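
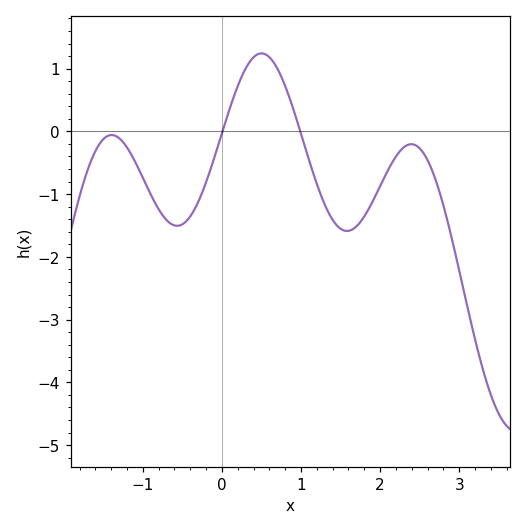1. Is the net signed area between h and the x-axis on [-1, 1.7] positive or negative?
negative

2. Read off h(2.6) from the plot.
-0.5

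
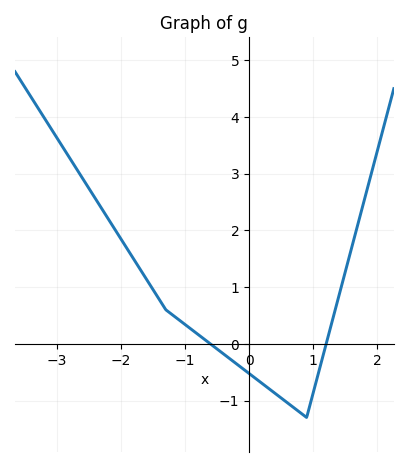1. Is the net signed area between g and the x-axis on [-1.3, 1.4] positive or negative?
negative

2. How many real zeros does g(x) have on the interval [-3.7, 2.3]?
2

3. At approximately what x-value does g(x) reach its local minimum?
0.9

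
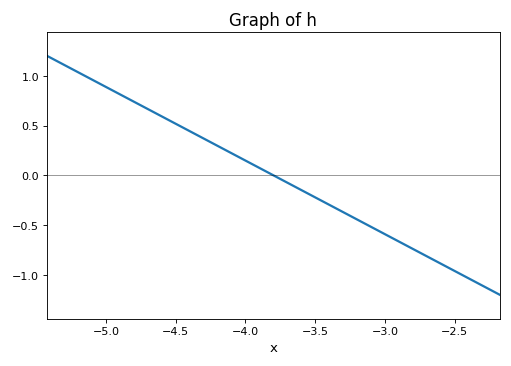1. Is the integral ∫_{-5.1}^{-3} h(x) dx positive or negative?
positive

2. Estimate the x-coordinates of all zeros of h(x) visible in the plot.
-3.8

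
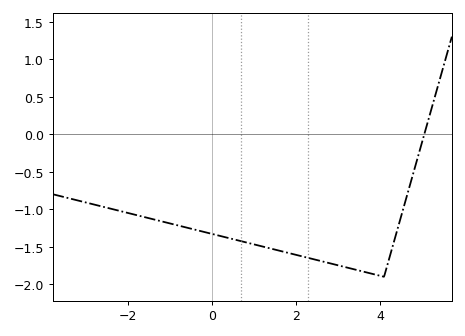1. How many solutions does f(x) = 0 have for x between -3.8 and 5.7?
1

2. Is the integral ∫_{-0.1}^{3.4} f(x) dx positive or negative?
negative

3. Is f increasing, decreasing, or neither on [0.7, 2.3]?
decreasing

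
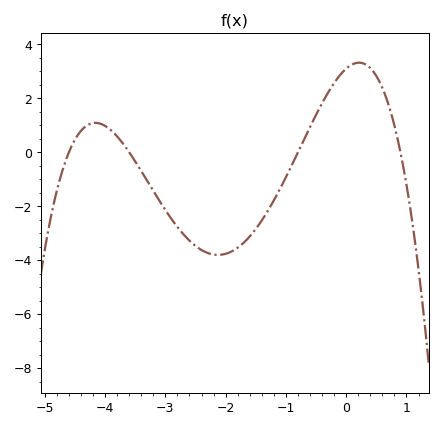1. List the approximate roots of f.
-4.6, -3.6, -0.8, 0.9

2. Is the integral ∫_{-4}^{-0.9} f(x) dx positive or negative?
negative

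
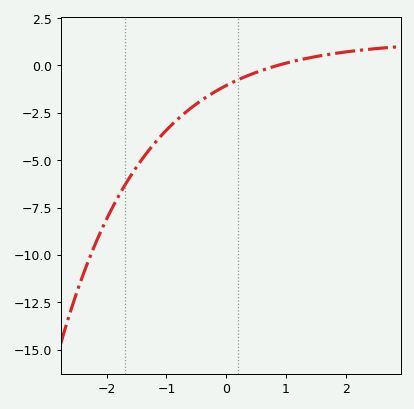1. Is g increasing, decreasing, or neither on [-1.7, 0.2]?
increasing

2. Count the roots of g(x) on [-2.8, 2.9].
1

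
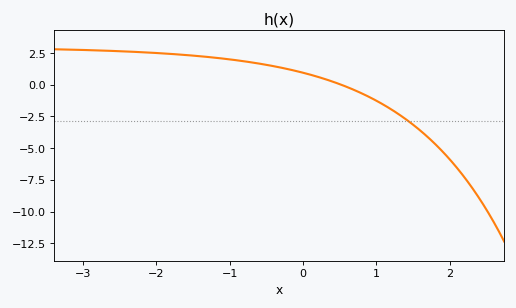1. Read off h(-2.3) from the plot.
2.6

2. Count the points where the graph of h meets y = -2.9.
1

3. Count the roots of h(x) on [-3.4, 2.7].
1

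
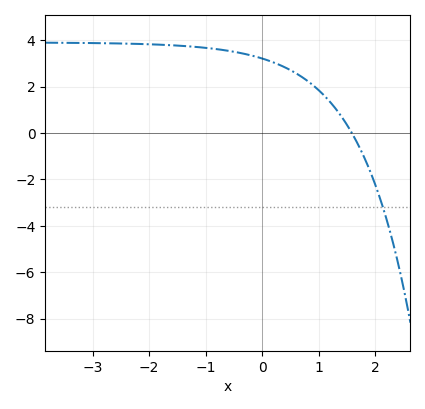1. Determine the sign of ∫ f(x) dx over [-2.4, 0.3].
positive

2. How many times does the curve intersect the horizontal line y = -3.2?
1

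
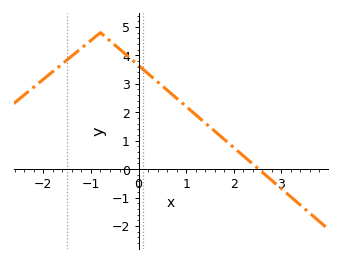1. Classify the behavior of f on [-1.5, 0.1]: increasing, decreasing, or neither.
neither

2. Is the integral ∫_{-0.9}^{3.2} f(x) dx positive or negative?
positive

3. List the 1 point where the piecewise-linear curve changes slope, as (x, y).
(-0.8, 4.8)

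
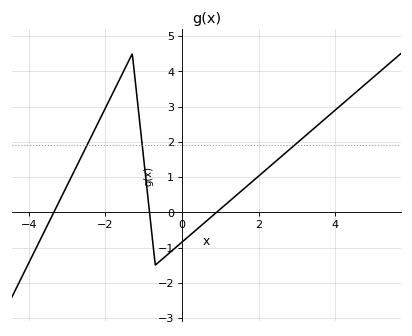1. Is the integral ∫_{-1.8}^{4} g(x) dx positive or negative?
positive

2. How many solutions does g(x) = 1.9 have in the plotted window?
3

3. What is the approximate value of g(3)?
1.96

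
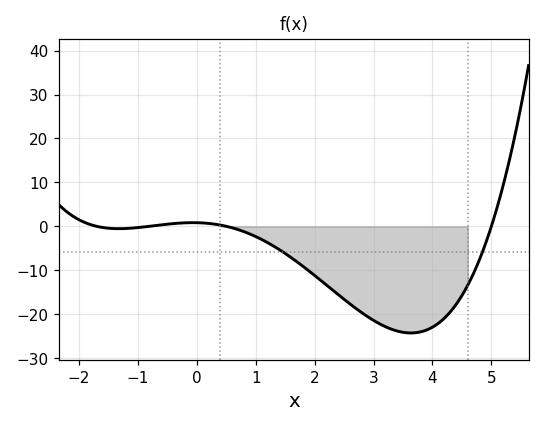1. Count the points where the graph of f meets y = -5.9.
2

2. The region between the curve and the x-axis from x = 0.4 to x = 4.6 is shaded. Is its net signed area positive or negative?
negative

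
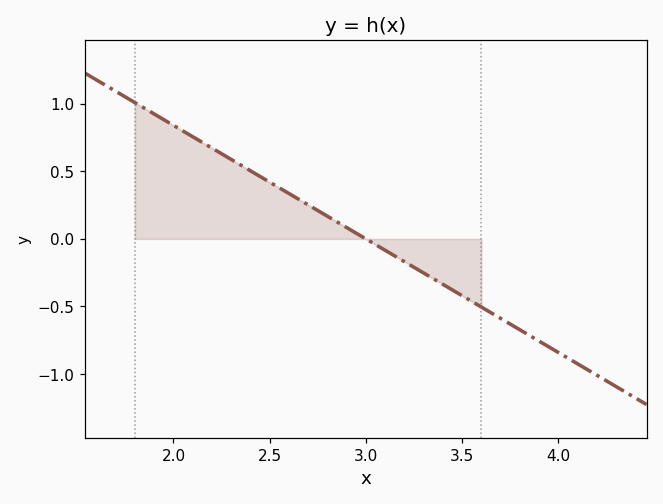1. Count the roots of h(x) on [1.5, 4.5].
1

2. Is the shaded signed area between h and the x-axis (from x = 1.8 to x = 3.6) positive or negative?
positive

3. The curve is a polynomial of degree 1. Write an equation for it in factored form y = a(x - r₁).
y = -0.84(x - 3)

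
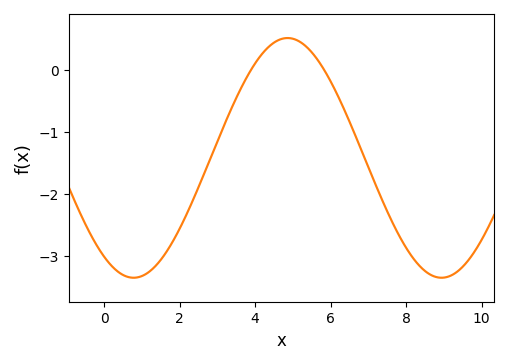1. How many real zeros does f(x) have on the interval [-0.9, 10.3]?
2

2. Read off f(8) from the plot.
-2.9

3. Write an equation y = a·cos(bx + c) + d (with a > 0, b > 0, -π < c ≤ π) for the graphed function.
y = 1.93cos(0.77x + 2.5) - 1.42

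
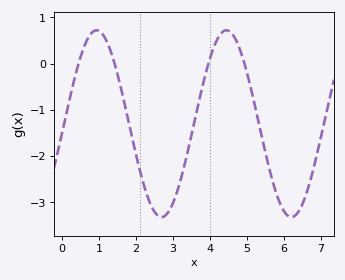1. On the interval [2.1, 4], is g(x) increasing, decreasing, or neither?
neither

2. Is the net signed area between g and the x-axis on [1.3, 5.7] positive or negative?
negative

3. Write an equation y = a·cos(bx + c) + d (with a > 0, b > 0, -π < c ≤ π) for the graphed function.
y = 2.02cos(1.8x - 1.7) - 1.3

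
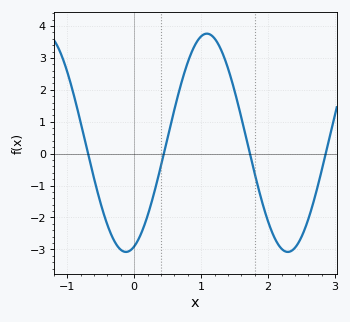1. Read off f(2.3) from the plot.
-3.1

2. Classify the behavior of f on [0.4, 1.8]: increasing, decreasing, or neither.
neither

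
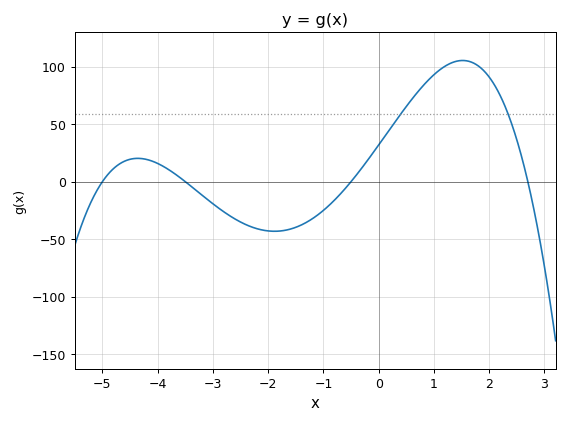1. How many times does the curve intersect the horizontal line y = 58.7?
2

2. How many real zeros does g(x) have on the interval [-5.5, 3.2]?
4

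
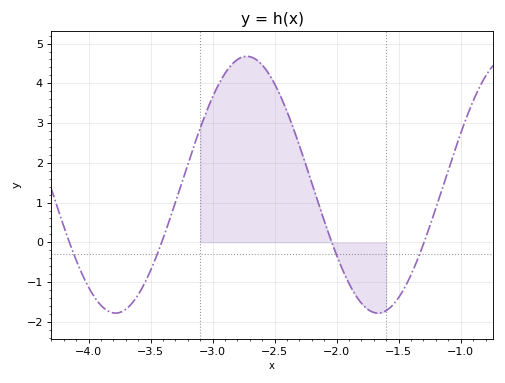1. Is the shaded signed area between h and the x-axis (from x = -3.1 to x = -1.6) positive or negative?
positive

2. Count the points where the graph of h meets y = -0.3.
4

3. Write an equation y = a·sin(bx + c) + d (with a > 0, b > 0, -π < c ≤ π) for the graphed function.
y = 3.23sin(3x - 2.9) + 1.45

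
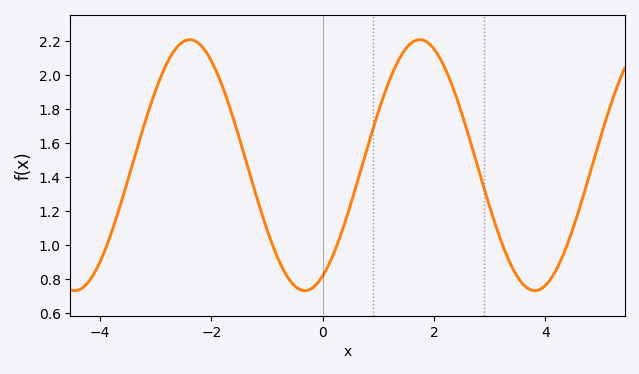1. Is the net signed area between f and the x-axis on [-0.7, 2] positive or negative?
positive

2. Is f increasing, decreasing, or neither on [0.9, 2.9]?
neither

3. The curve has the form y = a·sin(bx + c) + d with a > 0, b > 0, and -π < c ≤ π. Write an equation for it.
y = 0.74sin(1.52x - 1.08) + 1.47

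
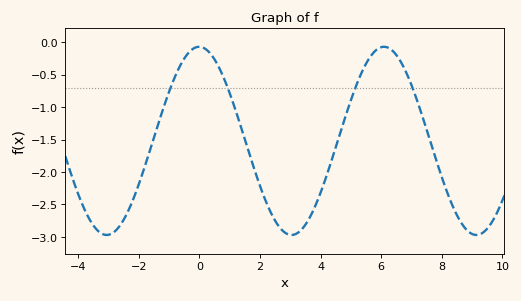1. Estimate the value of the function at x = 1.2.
-1.05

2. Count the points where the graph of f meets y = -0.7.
4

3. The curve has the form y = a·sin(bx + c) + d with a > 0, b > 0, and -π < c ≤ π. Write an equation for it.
y = 1.45sin(1x + 1.6) - 1.52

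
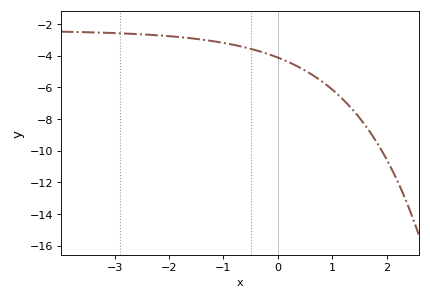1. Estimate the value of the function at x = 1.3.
-7.2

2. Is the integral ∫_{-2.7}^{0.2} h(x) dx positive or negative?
negative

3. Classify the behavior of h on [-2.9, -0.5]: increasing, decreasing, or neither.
decreasing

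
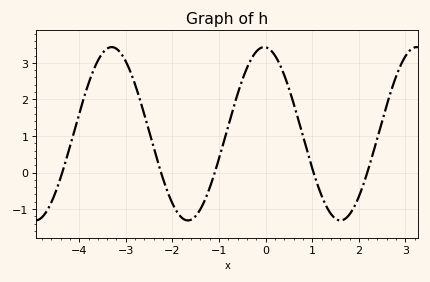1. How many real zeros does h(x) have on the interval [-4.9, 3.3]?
5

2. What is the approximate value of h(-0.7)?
1.73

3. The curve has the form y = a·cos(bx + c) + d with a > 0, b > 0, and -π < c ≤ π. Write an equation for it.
y = 2.37cos(1.92x + 0.06) + 1.06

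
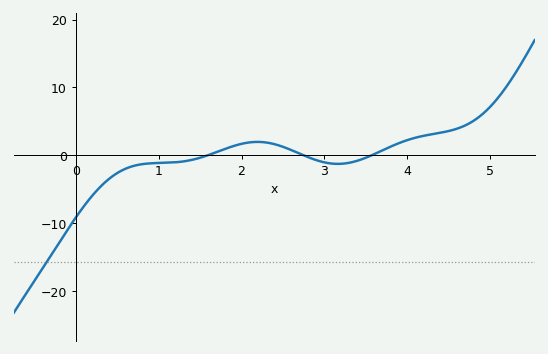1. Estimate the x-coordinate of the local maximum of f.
2.19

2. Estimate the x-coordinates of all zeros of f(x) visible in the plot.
1.6, 2.74, 3.57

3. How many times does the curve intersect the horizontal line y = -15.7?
1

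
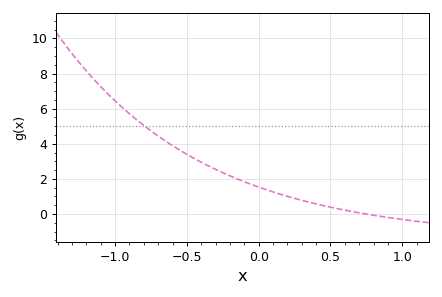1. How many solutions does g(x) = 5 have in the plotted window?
1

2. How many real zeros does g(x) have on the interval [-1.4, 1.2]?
1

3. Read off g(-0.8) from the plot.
5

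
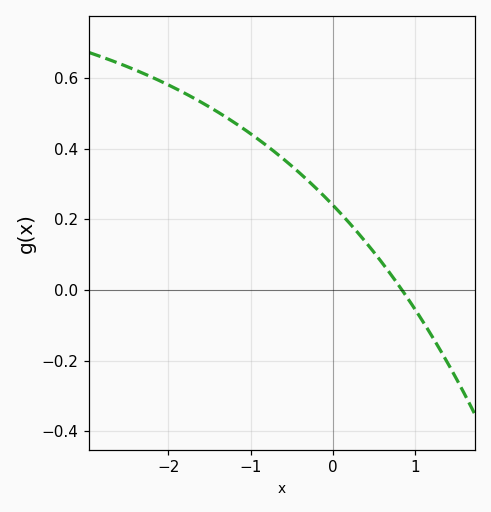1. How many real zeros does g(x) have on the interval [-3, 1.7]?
1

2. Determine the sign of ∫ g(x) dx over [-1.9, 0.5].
positive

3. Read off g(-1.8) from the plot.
0.56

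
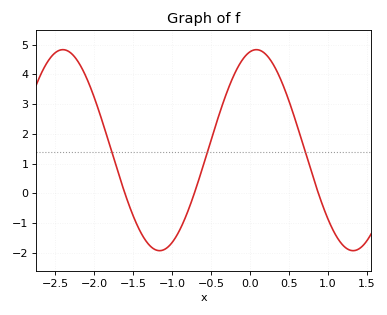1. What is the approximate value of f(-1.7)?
0.738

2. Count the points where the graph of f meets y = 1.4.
3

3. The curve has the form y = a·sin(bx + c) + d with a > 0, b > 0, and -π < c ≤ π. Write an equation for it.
y = 3.38sin(2.53x + 1.37) + 1.45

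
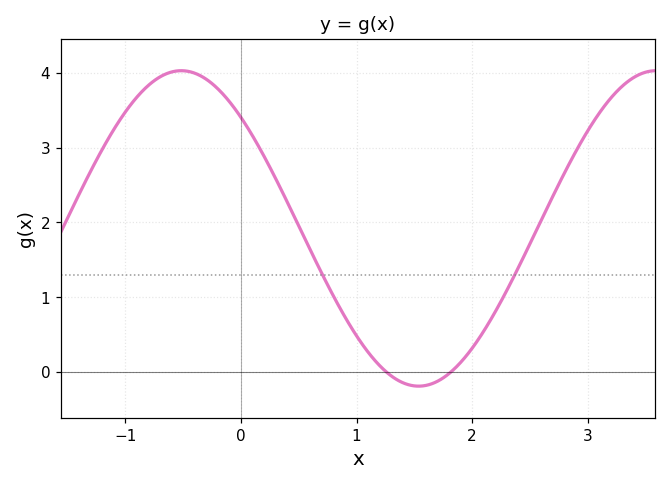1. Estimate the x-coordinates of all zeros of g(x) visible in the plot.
1.3, 1.8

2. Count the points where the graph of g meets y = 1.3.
2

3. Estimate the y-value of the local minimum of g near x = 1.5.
-0.2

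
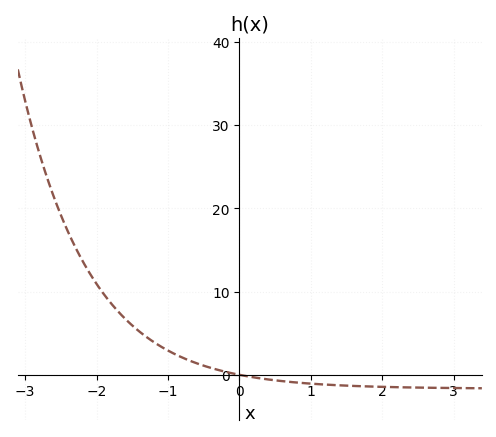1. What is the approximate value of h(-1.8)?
8.61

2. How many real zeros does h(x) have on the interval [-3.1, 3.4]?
1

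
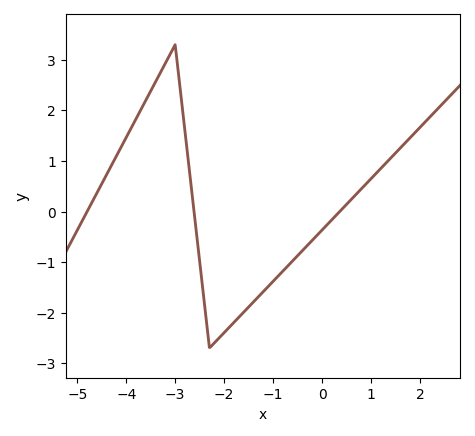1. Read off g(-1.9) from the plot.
-2.29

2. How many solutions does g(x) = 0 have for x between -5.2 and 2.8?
3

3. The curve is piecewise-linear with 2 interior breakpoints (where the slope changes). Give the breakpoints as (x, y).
(-3, 3.3); (-2.3, -2.7)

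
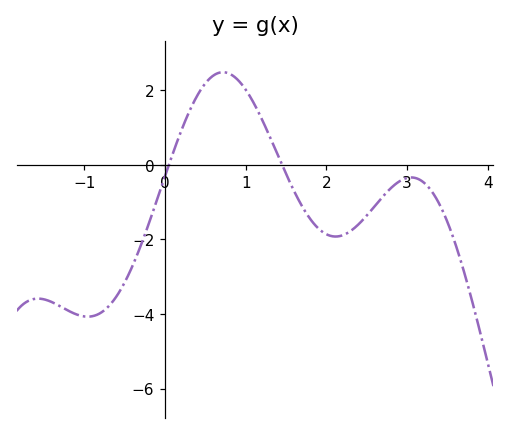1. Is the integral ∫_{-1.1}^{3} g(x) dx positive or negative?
negative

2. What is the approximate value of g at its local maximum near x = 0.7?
2.4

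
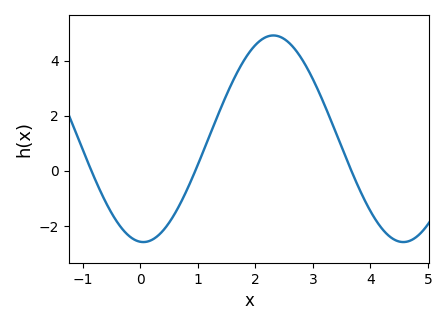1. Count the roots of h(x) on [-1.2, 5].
3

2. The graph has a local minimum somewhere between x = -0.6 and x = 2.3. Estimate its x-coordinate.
0.1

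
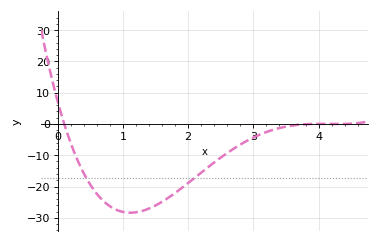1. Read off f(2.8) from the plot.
-7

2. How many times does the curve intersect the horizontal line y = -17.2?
2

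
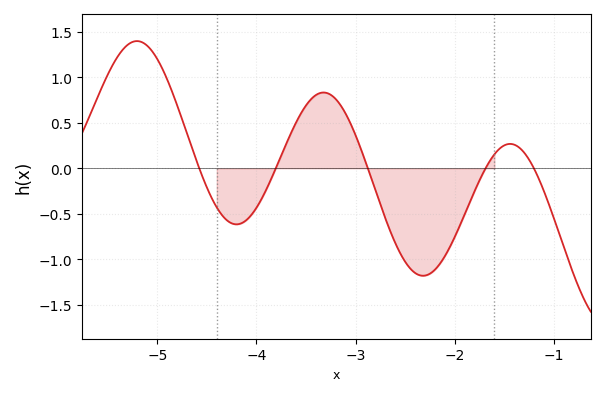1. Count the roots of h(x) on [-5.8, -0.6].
5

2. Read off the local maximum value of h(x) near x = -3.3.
0.85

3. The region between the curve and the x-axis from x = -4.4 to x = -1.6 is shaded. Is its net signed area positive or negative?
negative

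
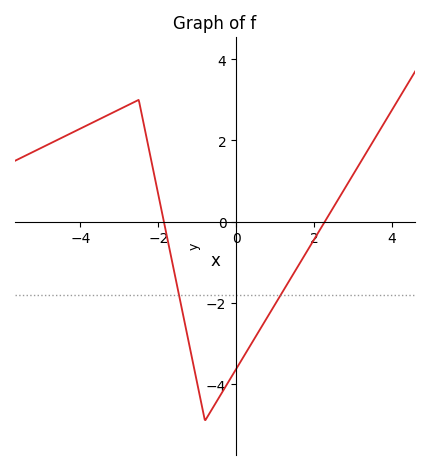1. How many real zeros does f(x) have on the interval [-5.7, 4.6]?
2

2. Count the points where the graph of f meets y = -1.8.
2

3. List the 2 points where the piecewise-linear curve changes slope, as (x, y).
(-2.5, 3); (-0.8, -4.9)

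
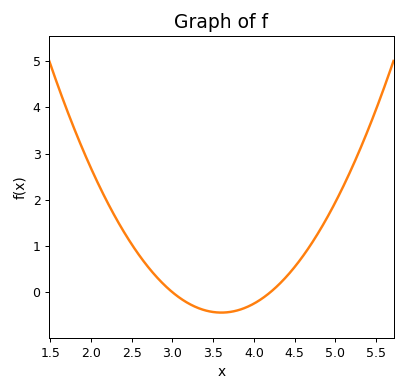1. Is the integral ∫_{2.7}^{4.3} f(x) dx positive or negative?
negative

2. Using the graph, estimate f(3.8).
-0.39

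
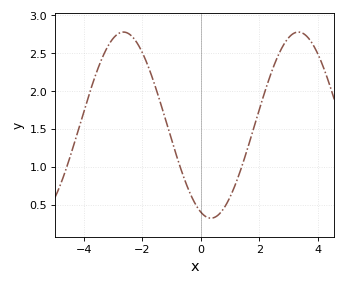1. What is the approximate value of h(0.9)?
0.5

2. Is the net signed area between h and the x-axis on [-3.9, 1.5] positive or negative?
positive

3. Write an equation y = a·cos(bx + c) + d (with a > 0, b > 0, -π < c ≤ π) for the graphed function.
y = 1.23cos(1.1x + 2.8) + 1.55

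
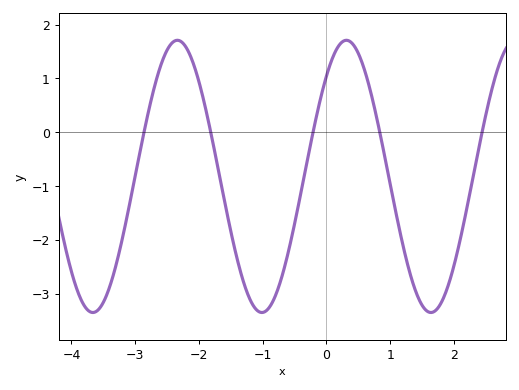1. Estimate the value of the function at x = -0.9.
-3.3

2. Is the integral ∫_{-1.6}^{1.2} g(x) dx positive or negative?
negative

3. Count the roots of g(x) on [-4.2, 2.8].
5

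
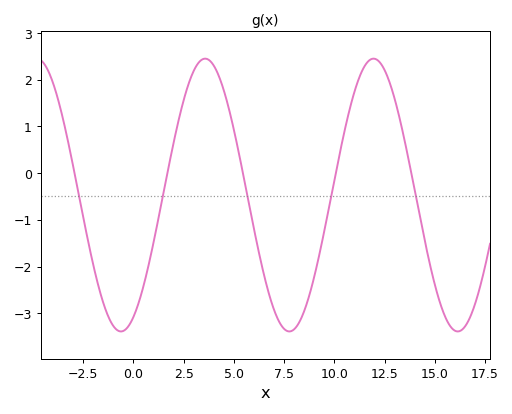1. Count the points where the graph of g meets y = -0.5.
5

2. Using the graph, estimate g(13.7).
0.278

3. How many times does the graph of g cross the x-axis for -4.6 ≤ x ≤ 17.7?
5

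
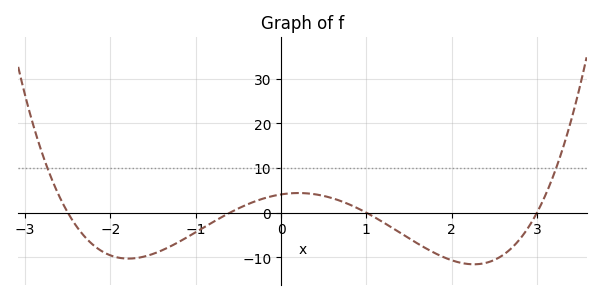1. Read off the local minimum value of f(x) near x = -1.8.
-10.3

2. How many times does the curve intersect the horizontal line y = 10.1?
2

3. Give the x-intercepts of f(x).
-2.5, -0.6, 1, 3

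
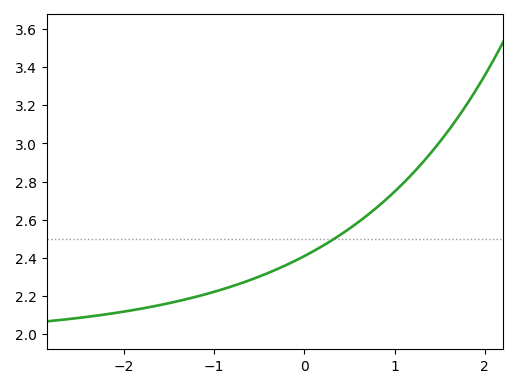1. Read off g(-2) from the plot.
2.12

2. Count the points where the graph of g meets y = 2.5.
1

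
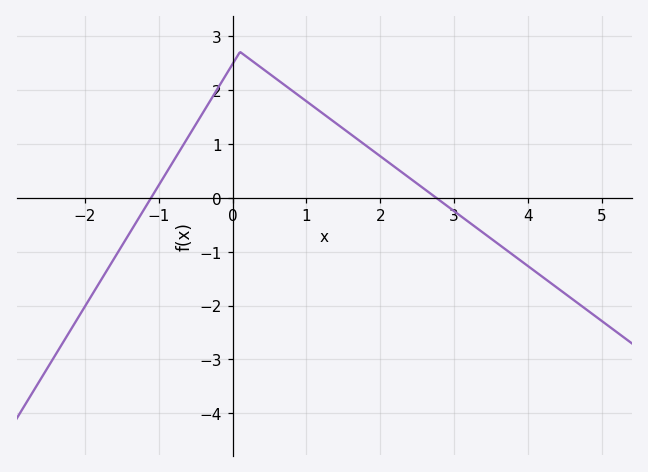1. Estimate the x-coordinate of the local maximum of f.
0.102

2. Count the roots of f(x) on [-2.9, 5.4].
2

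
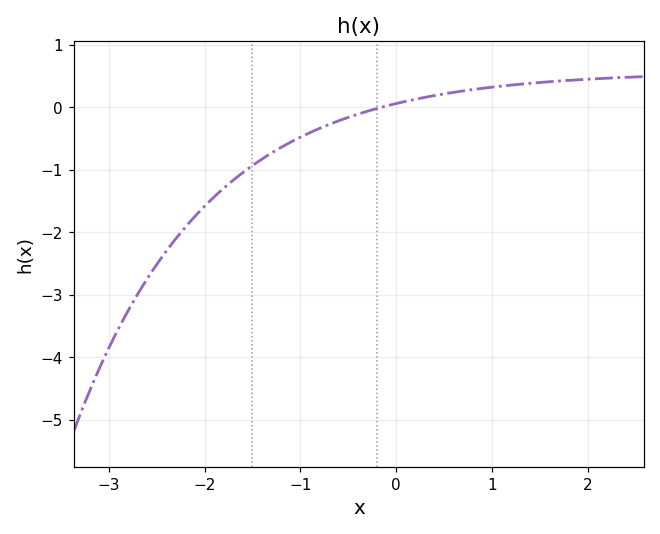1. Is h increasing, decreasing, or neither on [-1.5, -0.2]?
increasing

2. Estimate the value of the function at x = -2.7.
-3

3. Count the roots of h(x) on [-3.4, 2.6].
1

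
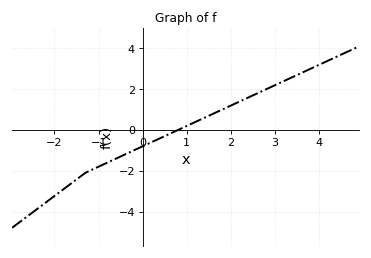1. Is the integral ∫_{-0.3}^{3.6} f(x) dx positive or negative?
positive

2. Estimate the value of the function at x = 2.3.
1.4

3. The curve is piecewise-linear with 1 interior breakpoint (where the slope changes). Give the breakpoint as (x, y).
(-1.3, -2.1)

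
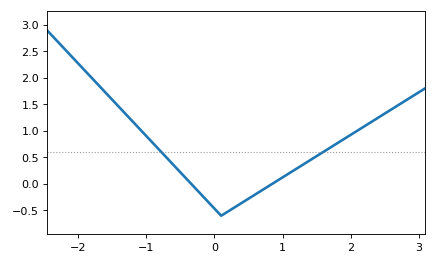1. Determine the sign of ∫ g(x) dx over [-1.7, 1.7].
positive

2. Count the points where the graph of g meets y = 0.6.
2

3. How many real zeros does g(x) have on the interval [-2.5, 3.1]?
2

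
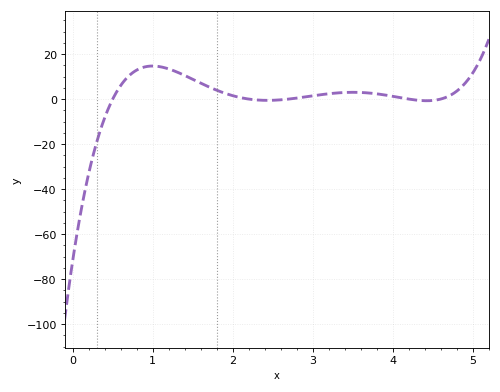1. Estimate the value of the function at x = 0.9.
14.3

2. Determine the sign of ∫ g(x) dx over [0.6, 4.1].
positive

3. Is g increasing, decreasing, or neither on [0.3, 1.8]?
neither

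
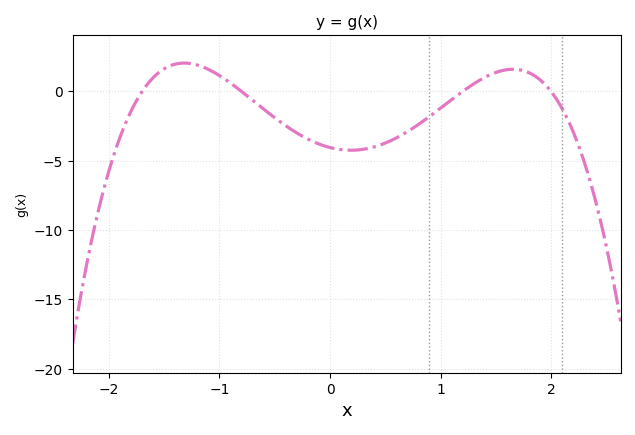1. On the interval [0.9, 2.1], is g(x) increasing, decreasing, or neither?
neither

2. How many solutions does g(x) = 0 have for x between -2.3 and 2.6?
4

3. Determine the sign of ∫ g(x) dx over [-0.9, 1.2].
negative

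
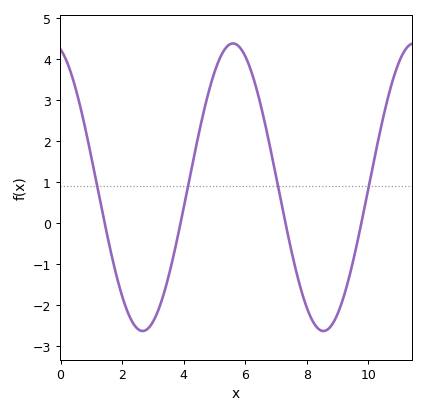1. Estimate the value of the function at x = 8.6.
-2.6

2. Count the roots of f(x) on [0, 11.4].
4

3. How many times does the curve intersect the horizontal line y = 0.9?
4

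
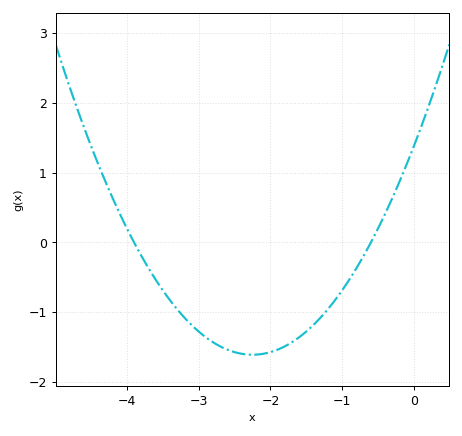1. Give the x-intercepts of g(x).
-3.9, -0.6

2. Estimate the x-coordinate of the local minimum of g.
-2.25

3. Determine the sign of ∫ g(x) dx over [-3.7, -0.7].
negative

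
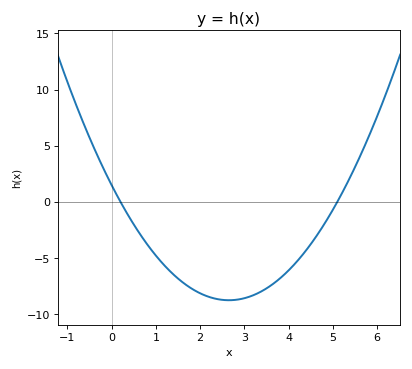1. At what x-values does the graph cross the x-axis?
0.2, 5.1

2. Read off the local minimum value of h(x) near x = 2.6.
-8.76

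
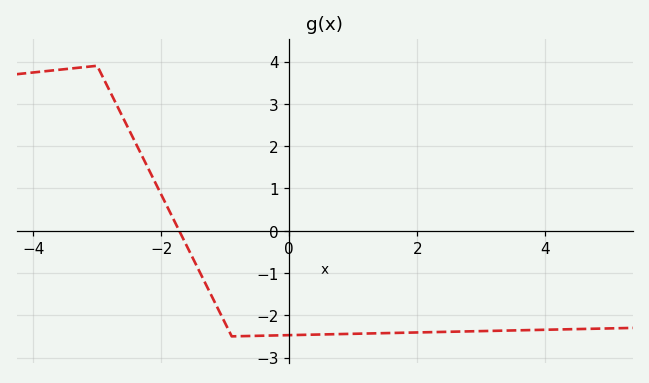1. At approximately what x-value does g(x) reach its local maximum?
-3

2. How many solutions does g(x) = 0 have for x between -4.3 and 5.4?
1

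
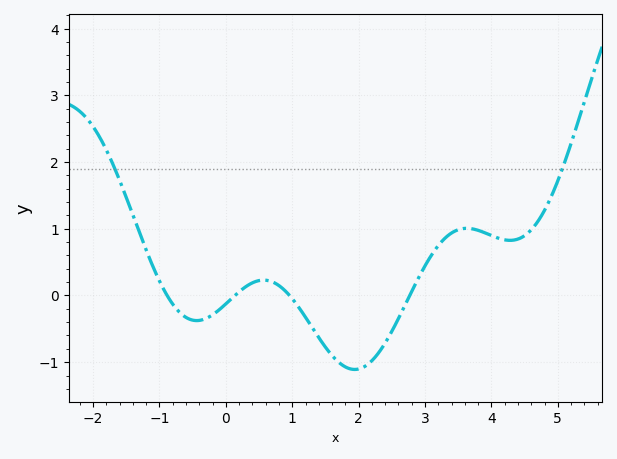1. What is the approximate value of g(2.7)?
-0.1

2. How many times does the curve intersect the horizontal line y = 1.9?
2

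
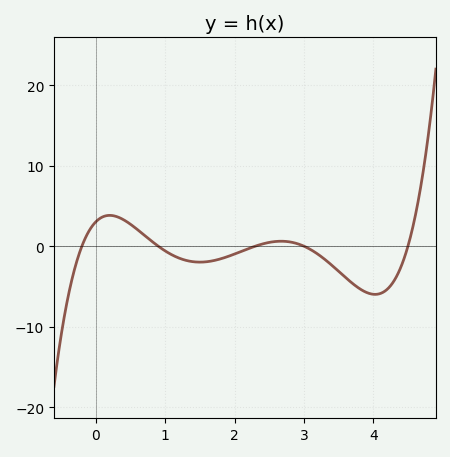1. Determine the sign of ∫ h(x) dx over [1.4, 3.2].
negative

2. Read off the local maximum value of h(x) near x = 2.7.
1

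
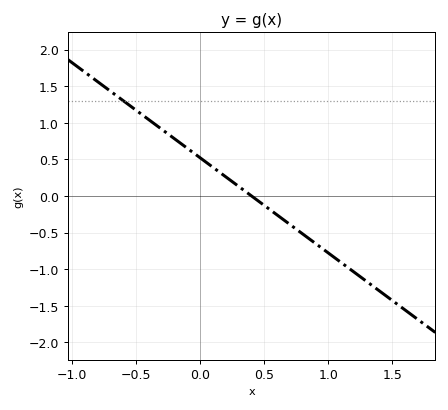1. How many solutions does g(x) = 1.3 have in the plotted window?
1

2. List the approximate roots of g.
0.4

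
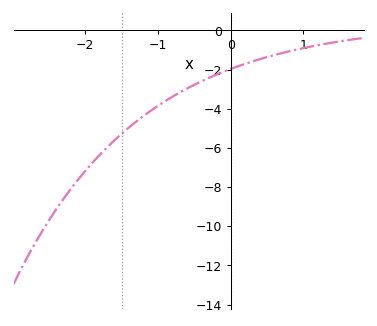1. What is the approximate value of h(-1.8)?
-6.4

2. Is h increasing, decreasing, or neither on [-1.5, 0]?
increasing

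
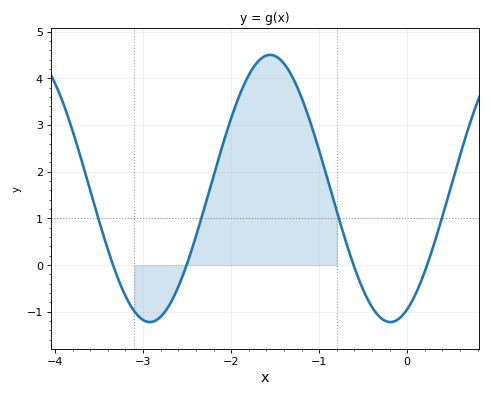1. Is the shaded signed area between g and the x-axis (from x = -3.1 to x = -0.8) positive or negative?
positive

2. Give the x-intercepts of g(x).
-3.3, -2.5, -0.6, 0.2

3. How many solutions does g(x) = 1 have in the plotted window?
4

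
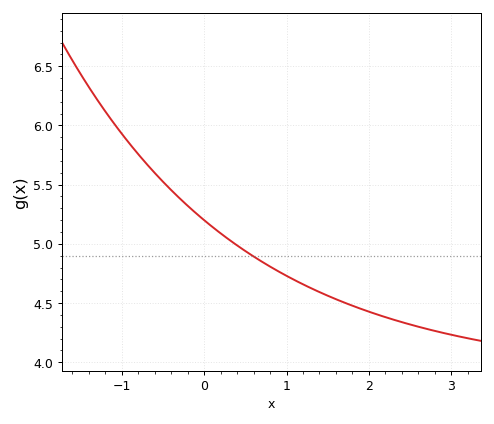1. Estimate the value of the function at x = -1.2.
6.1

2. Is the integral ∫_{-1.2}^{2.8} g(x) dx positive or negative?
positive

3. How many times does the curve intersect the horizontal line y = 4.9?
1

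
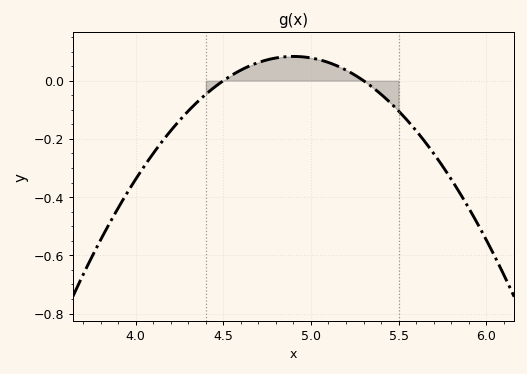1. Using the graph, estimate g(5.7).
-0.24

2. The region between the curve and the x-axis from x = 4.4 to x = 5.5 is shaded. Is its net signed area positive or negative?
positive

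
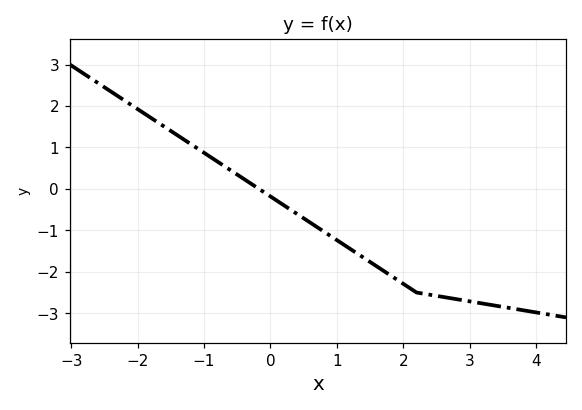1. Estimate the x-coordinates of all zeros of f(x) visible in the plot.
-0.173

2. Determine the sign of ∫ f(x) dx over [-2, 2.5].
negative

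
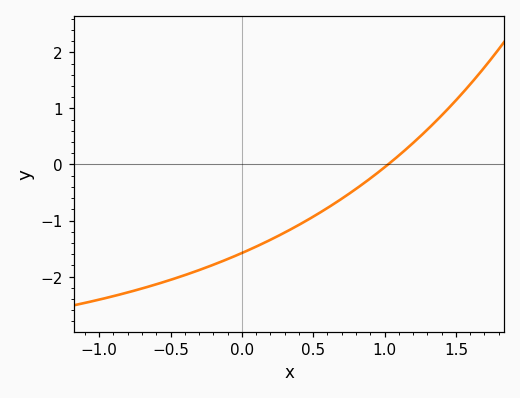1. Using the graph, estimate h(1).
-0.1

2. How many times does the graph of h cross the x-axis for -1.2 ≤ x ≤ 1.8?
1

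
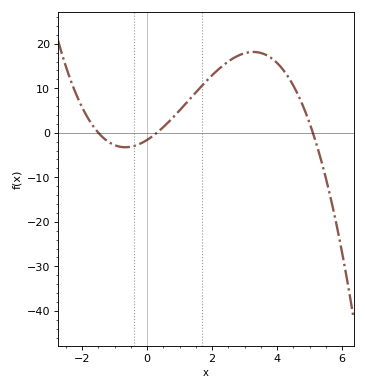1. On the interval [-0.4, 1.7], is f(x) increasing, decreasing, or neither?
increasing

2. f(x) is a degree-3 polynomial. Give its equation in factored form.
y = -0.7(x + 1.5)(x - 0.3)(x - 5.1)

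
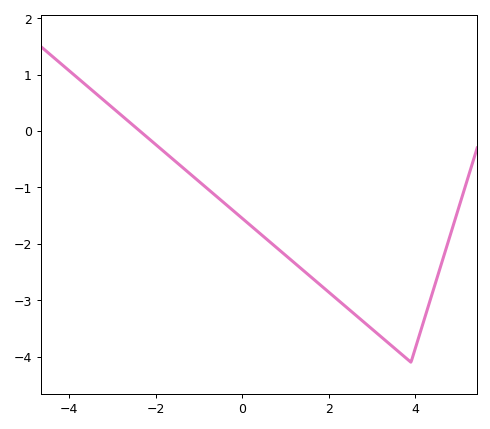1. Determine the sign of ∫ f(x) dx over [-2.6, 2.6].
negative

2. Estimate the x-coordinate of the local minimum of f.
4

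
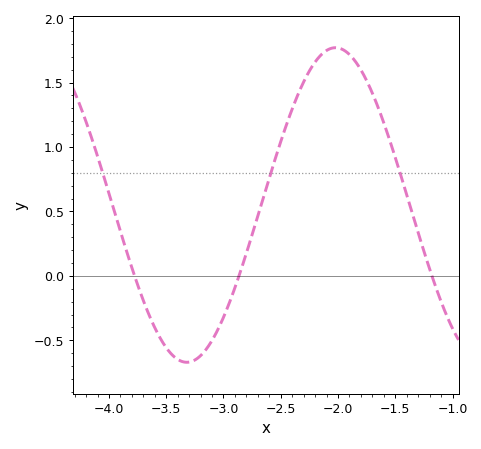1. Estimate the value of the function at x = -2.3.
1.5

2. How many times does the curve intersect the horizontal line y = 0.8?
3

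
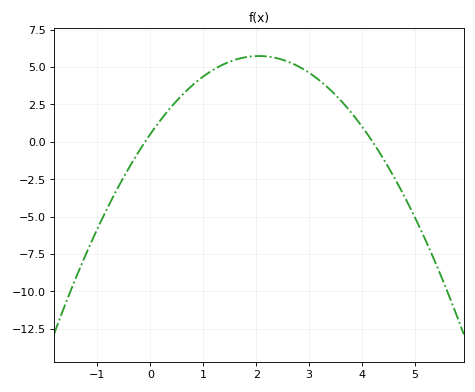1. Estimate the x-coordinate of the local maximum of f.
2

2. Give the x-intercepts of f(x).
-0.2, 4.2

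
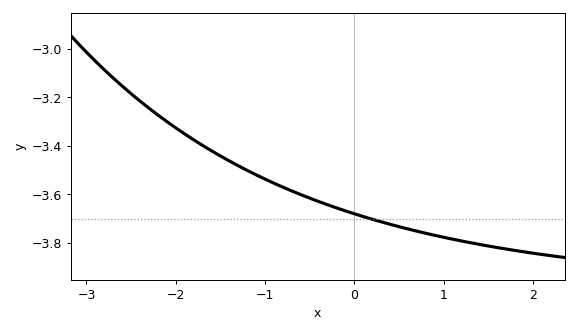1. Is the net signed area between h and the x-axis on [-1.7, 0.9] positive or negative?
negative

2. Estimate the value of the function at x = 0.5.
-3.74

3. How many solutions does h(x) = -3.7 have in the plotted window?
1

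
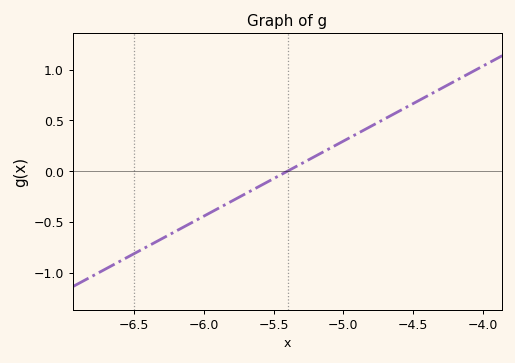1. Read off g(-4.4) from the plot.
0.74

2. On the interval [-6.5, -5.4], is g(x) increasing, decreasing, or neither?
increasing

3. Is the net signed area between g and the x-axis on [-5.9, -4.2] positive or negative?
positive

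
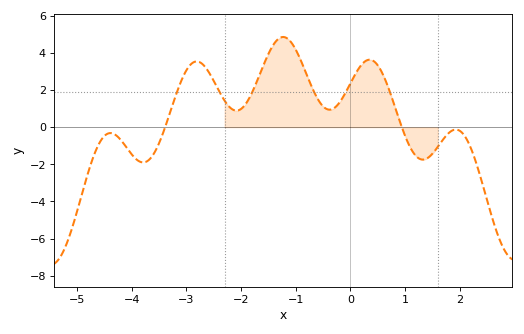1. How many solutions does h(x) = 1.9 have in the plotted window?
6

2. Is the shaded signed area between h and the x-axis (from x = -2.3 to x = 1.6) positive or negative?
positive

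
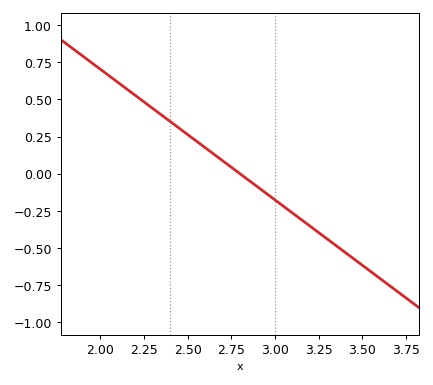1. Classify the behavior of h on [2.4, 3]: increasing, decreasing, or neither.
decreasing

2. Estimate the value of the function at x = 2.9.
-0.088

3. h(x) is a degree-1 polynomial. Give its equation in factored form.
y = -0.88(x - 2.8)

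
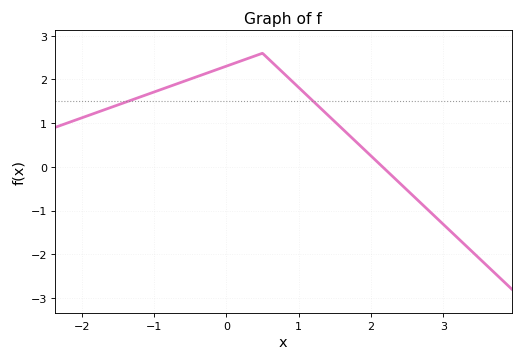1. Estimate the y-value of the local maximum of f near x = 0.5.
2.6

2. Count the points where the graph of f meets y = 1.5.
2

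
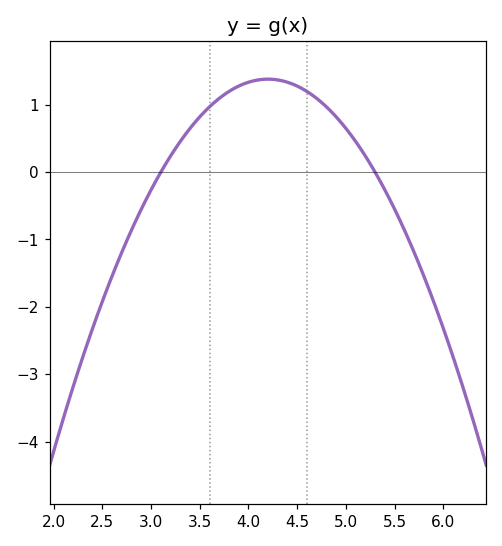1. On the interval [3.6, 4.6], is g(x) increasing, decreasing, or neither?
neither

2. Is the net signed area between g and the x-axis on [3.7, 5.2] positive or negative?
positive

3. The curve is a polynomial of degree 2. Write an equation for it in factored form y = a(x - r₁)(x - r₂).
y = -1.14(x - 3.1)(x - 5.3)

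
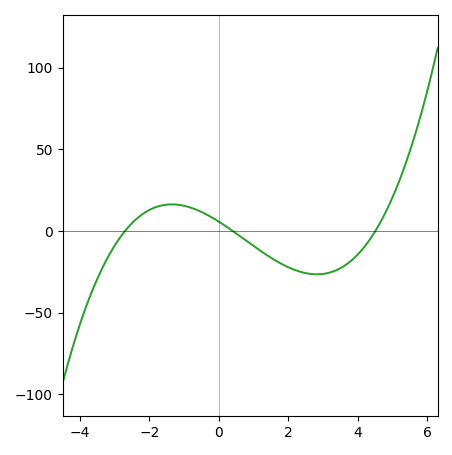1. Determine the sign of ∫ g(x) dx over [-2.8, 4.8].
negative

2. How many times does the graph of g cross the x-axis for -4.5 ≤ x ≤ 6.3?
3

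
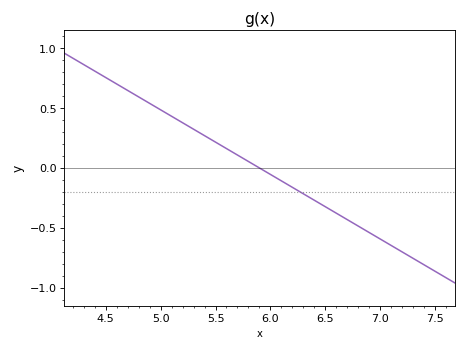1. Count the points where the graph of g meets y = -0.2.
1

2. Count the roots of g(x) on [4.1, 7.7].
1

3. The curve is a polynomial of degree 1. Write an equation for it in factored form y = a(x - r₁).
y = -0.54(x - 5.9)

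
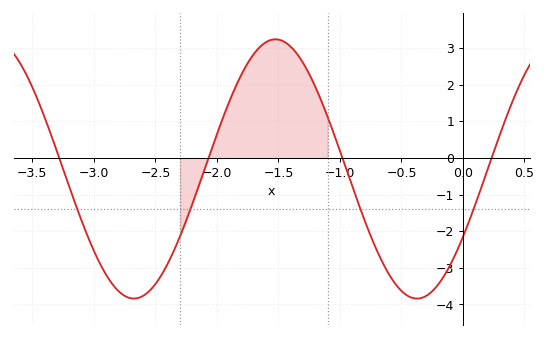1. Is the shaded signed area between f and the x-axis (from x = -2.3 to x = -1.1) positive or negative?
positive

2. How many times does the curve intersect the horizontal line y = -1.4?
4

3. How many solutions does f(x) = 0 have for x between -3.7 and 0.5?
4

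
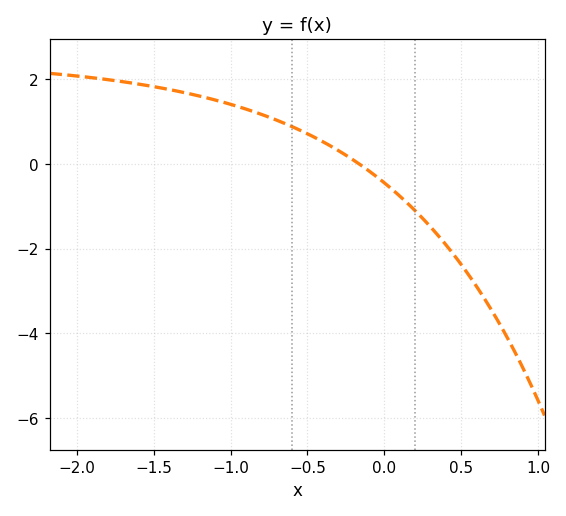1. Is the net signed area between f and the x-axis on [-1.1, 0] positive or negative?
positive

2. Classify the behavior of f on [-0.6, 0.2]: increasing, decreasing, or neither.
decreasing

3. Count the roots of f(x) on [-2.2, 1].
1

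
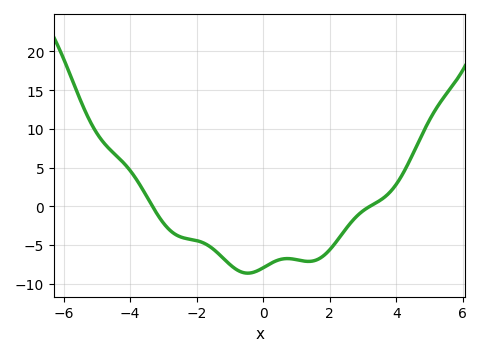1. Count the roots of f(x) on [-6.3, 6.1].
2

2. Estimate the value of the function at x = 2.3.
-3.99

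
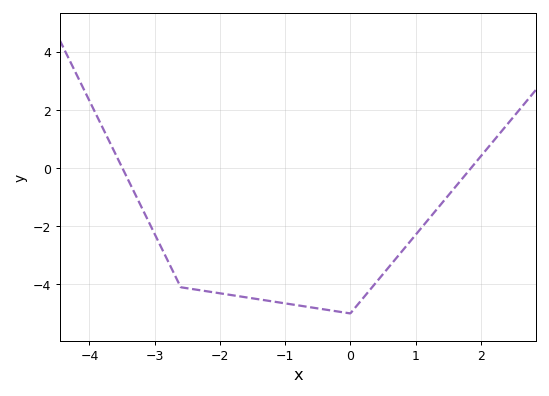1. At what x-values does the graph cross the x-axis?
-3.5, 1.9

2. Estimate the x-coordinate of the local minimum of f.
0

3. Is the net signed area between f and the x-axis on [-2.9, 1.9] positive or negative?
negative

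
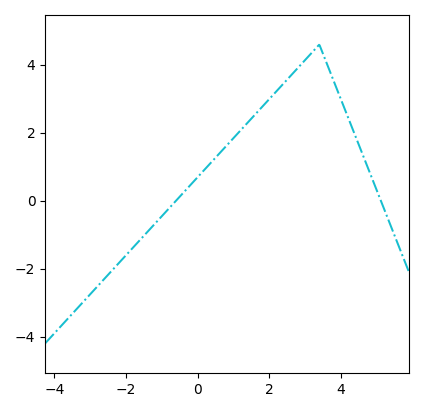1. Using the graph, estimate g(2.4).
3.45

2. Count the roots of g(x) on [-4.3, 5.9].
2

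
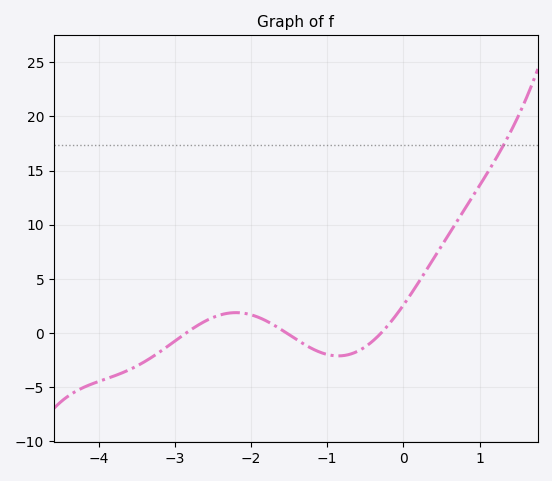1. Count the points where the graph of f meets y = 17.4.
1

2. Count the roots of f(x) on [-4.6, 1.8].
3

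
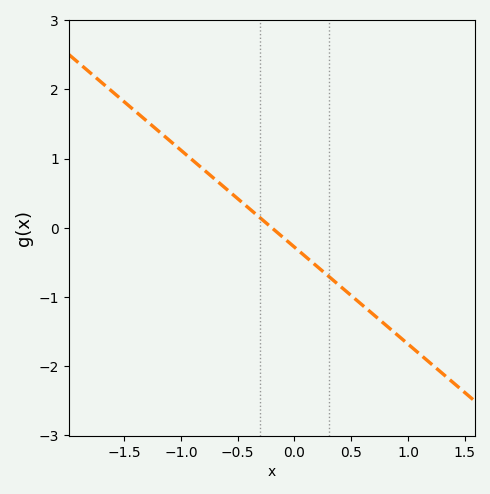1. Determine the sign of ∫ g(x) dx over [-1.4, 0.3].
positive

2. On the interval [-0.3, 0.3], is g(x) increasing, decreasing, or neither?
decreasing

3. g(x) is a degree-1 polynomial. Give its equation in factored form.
y = -1.4(x + 0.2)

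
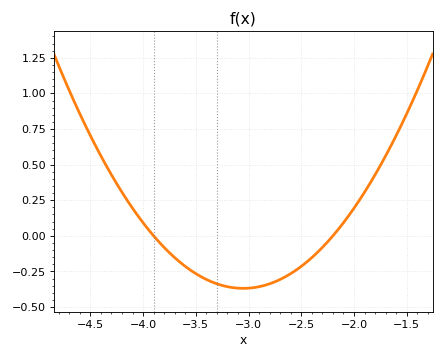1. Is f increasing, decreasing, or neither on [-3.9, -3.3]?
decreasing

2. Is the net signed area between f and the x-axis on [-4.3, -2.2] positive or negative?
negative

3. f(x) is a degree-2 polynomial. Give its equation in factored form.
y = 0.51(x + 3.9)(x + 2.2)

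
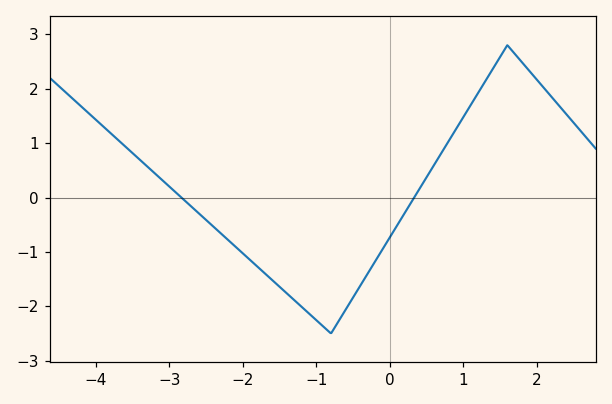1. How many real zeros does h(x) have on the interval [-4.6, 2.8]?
2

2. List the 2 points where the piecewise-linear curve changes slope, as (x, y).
(-0.8, -2.5); (1.6, 2.8)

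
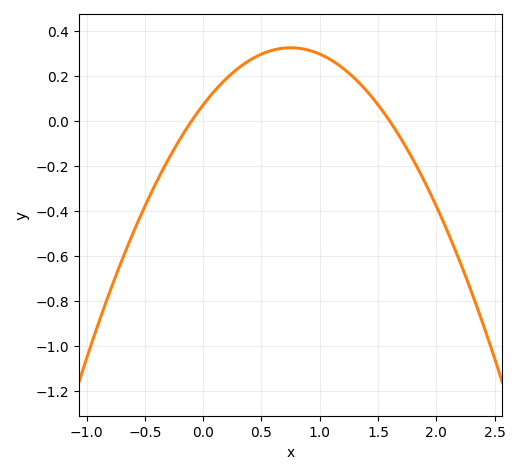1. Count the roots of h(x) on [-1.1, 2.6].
2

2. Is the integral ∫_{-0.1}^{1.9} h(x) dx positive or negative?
positive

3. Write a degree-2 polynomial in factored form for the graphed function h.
y = -0.45(x + 0.1)(x - 1.6)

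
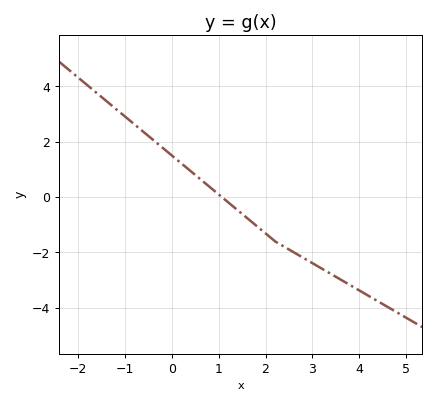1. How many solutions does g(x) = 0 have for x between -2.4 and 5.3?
1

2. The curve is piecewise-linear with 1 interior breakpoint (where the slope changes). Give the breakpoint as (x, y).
(2.2, -1.6)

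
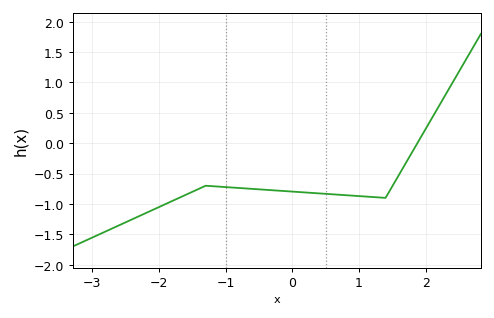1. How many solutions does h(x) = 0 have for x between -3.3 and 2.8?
1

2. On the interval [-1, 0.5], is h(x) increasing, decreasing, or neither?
decreasing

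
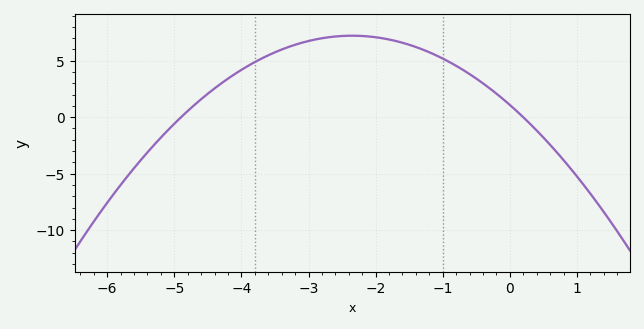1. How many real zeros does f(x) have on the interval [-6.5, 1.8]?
2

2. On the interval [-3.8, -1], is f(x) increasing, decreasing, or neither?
neither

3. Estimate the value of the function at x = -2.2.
7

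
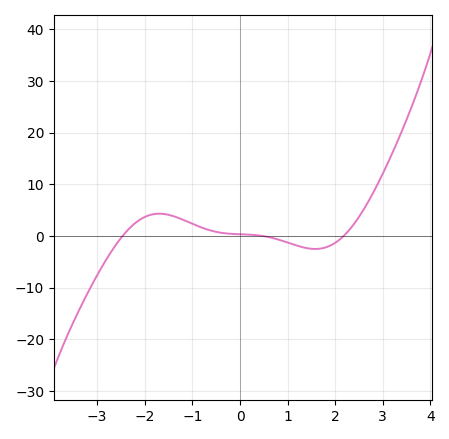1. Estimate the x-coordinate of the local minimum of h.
1.58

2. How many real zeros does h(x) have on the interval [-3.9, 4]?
3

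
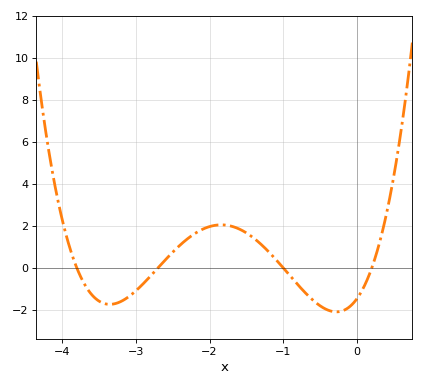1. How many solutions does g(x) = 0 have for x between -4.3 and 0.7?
4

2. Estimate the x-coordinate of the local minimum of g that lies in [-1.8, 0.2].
-0.28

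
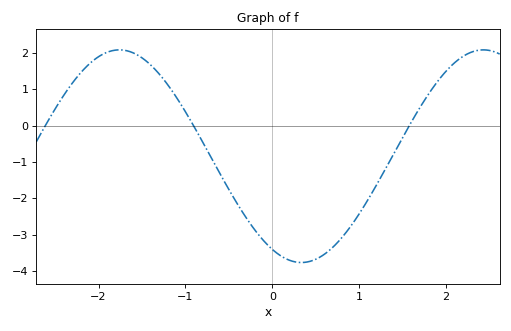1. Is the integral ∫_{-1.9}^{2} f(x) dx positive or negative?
negative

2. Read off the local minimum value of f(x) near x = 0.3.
-3.8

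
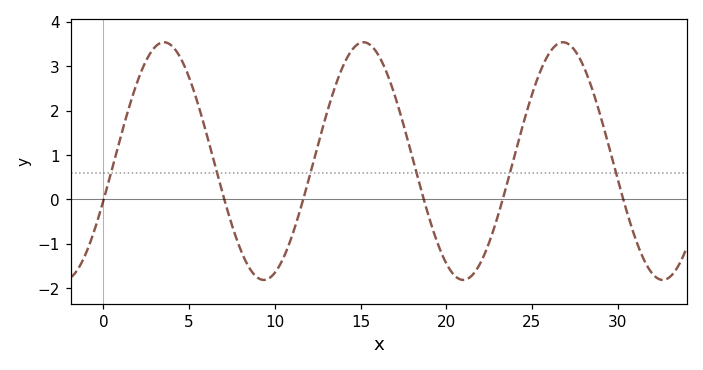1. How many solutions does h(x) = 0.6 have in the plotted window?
6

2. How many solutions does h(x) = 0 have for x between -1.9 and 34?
6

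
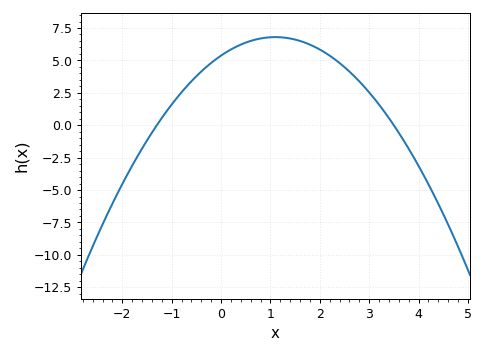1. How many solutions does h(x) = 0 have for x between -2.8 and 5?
2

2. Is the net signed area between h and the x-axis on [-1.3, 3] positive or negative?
positive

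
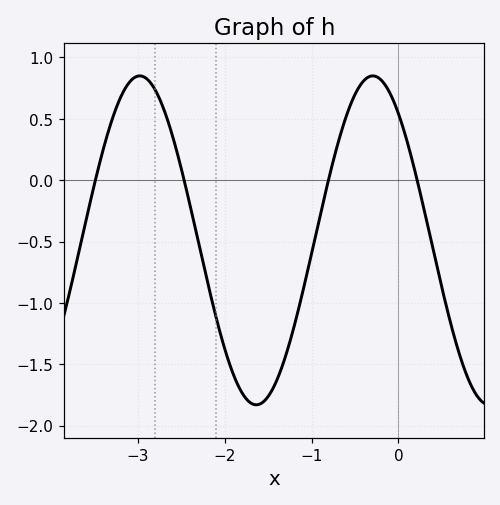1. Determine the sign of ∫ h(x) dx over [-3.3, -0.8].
negative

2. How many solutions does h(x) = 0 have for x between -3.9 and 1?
4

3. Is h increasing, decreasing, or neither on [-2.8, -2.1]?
decreasing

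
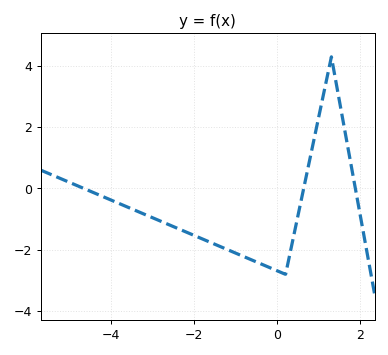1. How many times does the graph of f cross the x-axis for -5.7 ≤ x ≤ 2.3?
3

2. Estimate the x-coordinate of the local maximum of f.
1.2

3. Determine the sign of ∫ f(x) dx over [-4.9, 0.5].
negative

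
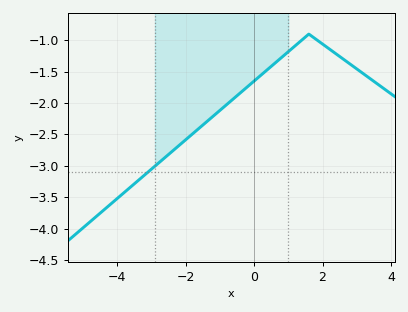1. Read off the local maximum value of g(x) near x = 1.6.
-0.9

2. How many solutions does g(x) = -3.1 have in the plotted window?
1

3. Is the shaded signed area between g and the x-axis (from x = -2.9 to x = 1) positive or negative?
negative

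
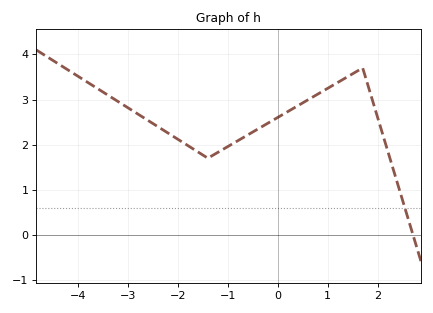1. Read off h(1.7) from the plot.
3.7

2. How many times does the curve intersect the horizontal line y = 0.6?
1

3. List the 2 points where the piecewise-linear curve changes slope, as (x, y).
(-1.4, 1.7); (1.7, 3.7)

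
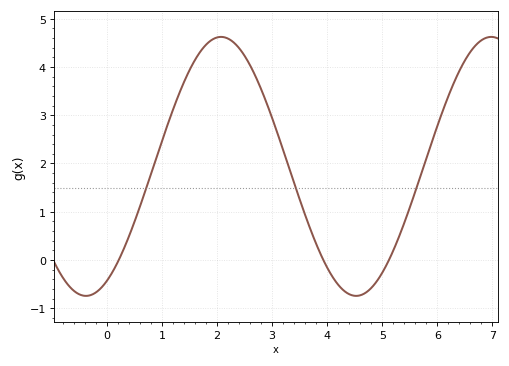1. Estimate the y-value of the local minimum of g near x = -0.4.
-0.7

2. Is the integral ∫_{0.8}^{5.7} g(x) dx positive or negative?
positive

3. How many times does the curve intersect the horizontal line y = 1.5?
3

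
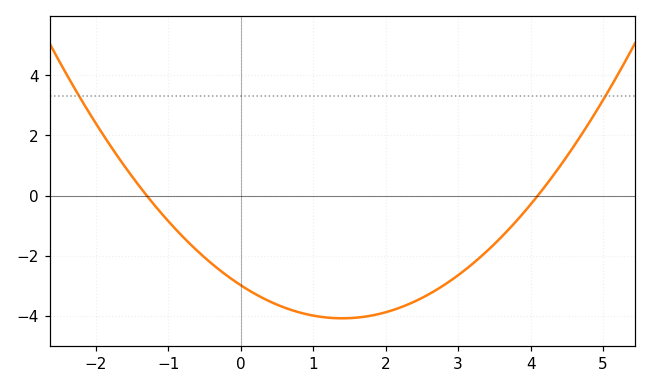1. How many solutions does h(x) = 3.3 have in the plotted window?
2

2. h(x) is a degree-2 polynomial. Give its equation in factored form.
y = 0.56(x + 1.3)(x - 4.1)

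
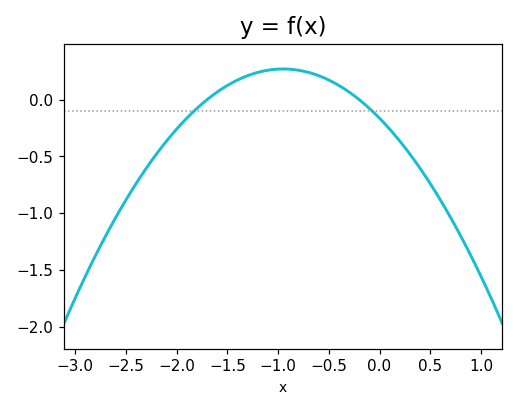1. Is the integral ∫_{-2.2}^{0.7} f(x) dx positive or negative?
negative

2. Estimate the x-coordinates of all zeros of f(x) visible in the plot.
-1.7, -0.2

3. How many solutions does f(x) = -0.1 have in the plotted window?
2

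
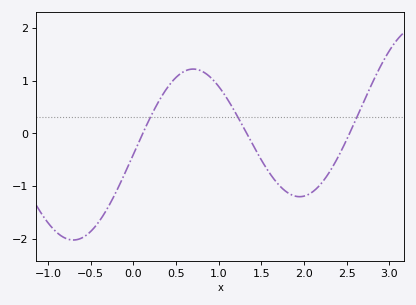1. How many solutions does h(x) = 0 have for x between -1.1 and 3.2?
3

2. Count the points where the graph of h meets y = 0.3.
3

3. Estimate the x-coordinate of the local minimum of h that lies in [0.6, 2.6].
1.95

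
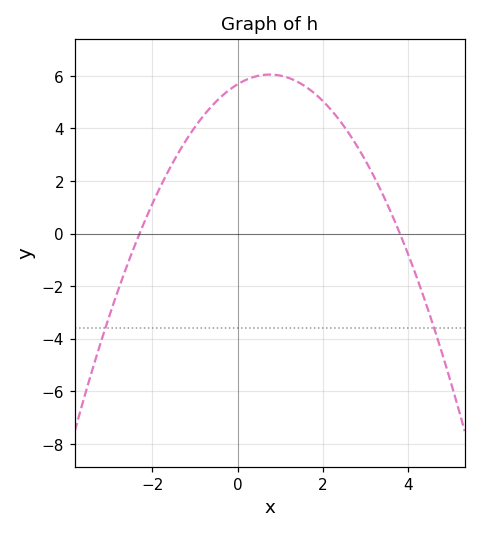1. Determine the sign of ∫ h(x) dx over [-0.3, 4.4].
positive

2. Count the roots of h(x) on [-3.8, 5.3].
2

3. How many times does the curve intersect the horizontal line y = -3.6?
2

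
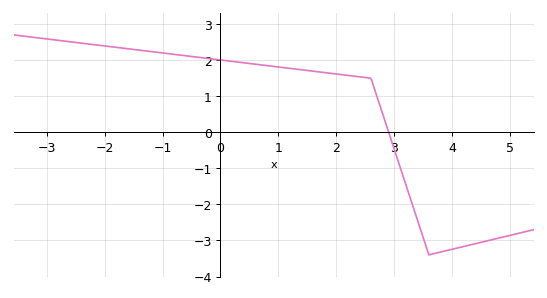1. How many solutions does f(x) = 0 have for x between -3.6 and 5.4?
1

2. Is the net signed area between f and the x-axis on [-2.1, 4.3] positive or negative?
positive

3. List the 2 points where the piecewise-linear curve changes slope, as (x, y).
(2.6, 1.5); (3.6, -3.4)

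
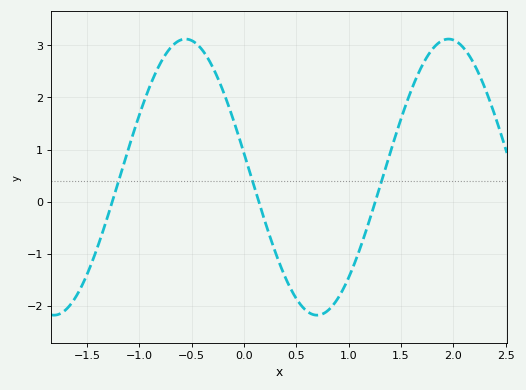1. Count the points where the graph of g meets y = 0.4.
3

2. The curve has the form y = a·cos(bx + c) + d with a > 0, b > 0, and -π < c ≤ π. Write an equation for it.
y = 2.65cos(2.5x + 1.4) + 0.47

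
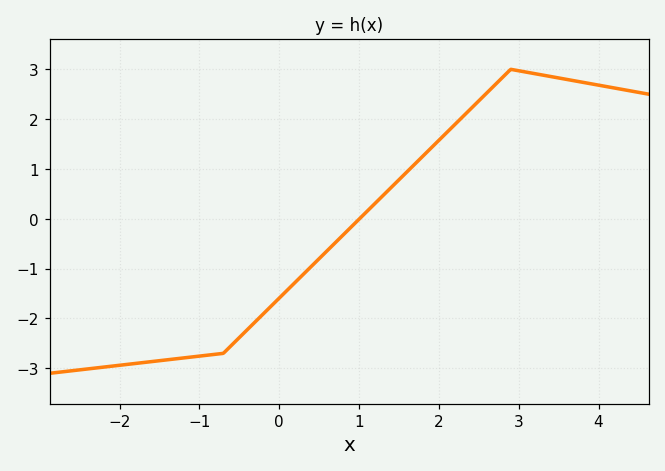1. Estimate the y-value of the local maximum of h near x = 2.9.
3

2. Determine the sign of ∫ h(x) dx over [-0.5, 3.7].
positive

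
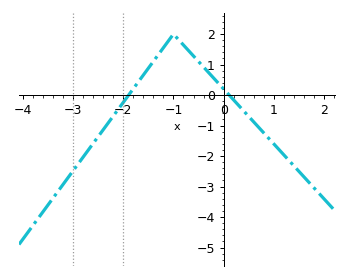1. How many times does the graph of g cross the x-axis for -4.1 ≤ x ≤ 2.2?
2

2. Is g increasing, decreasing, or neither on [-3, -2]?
increasing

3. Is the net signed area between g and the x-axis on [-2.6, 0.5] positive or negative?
positive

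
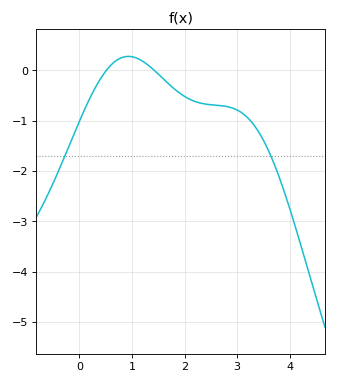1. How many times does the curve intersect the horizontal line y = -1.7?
2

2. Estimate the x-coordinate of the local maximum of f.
0.9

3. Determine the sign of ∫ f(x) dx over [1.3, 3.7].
negative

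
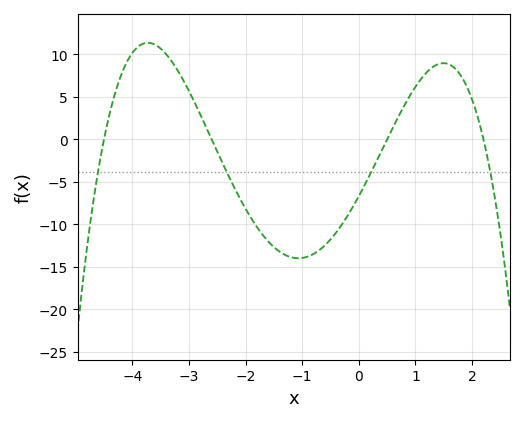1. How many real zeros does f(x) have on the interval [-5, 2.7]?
4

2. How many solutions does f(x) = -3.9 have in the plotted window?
4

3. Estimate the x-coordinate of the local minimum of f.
-1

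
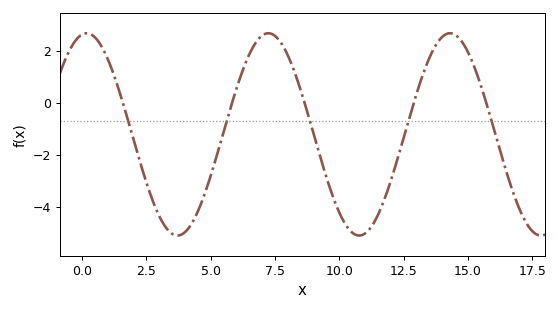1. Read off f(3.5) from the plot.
-5.03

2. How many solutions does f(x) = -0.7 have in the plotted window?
5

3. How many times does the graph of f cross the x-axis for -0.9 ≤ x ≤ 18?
5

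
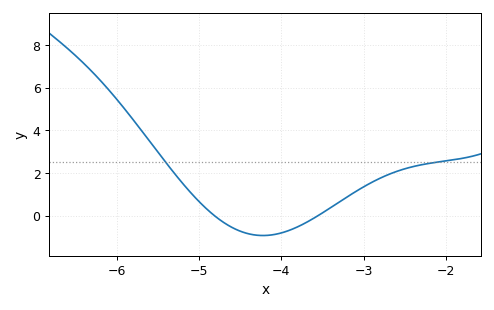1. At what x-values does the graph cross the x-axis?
-4.8, -3.6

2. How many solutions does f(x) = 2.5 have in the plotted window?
2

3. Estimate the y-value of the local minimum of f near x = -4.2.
-1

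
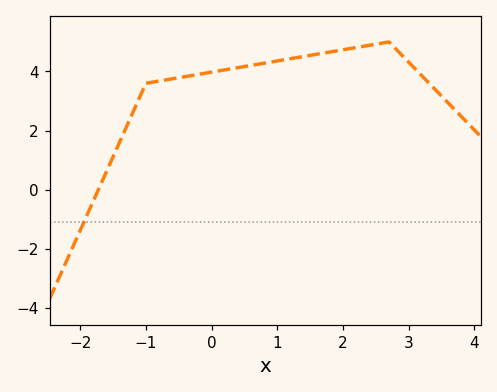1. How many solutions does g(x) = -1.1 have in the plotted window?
1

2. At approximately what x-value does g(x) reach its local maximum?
2.7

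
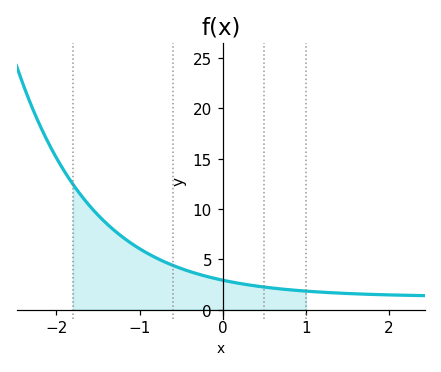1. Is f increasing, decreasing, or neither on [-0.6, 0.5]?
decreasing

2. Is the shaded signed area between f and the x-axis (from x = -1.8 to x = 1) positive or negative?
positive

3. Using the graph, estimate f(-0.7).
4.76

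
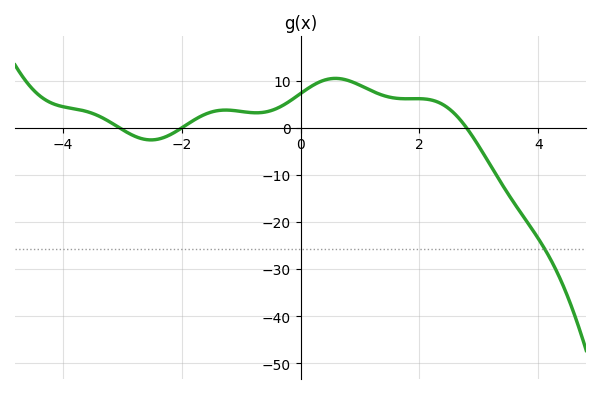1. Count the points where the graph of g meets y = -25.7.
1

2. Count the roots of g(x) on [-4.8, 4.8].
3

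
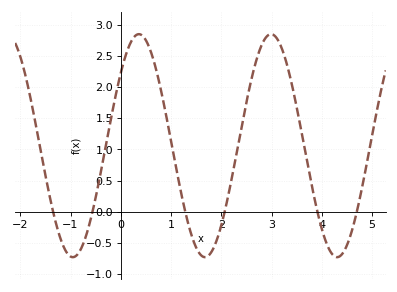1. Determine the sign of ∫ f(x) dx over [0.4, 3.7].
positive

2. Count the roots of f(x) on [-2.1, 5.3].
6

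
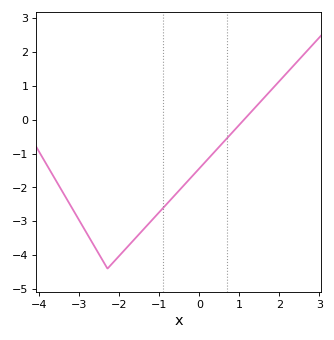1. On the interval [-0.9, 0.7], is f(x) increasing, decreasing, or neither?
increasing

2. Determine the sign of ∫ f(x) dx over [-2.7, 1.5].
negative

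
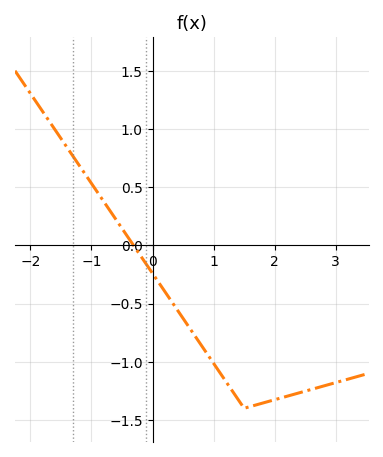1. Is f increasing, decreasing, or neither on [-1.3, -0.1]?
decreasing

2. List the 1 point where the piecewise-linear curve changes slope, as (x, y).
(1.5, -1.4)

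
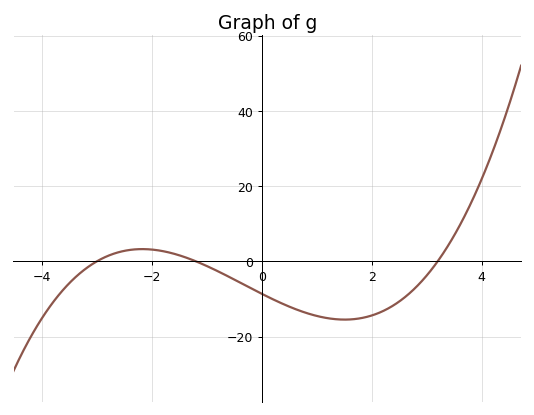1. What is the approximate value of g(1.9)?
-14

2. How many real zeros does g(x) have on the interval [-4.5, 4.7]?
3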